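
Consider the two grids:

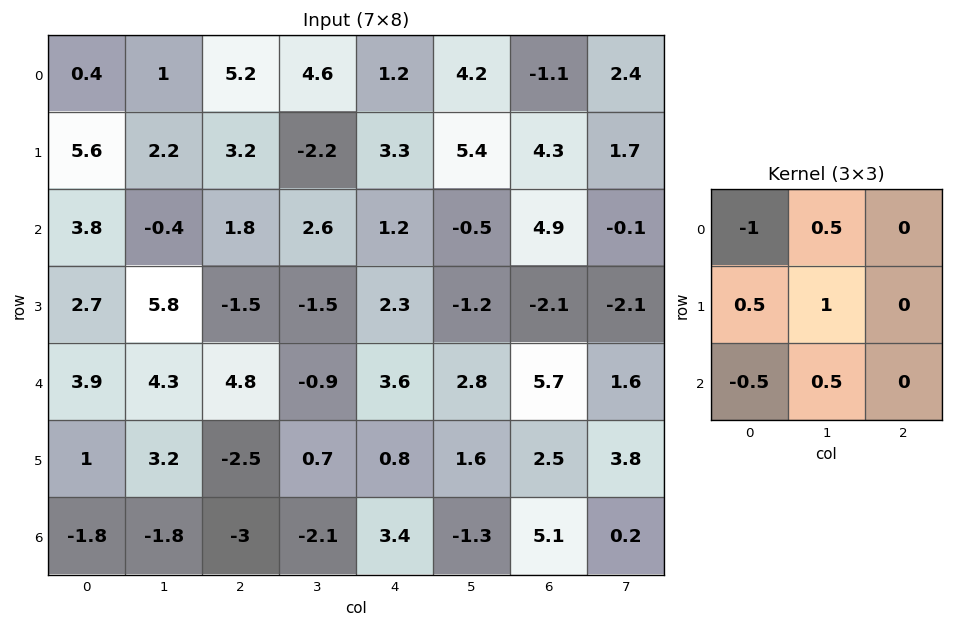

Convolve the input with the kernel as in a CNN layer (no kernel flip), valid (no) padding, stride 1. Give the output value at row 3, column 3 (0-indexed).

5.85

The receptive field on the input at this output position is [-1.5 2.3 -1.2 / -0.9 3.6 2.8 / 0.7 0.8 1.6]. Elementwise product with the kernel and sum: -1.5·-1 + 2.3·0.5 + -0.9·0.5 + 3.6·1 + 0.7·-0.5 + 0.8·0.5.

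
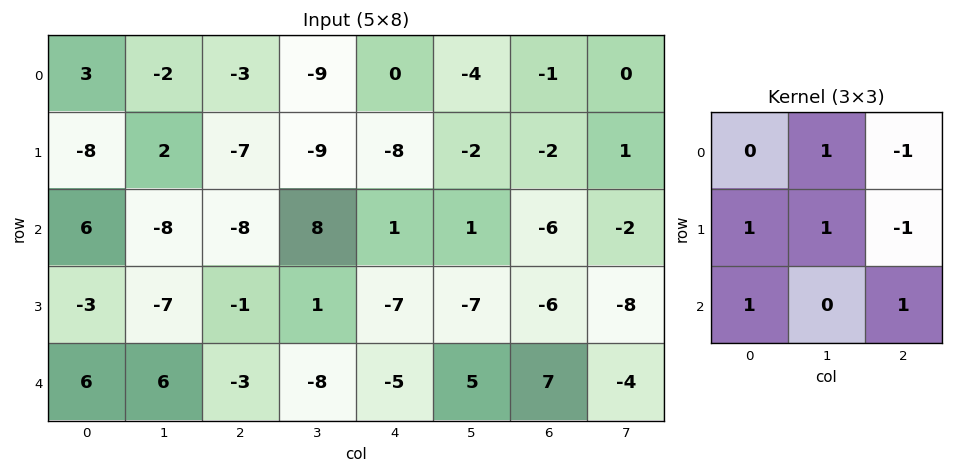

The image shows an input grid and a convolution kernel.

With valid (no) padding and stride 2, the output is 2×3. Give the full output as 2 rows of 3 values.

Output[0,0]: The receptive field on the input at this output position is [3 -2 -3 / -8 2 -7 / 6 -8 -8]. Elementwise product with the kernel and sum: -2·1 + -3·-1 + -8·1 + 2·1 + -7·-1 + 6·1 + -8·1.

0 -24 -16
-6 6 1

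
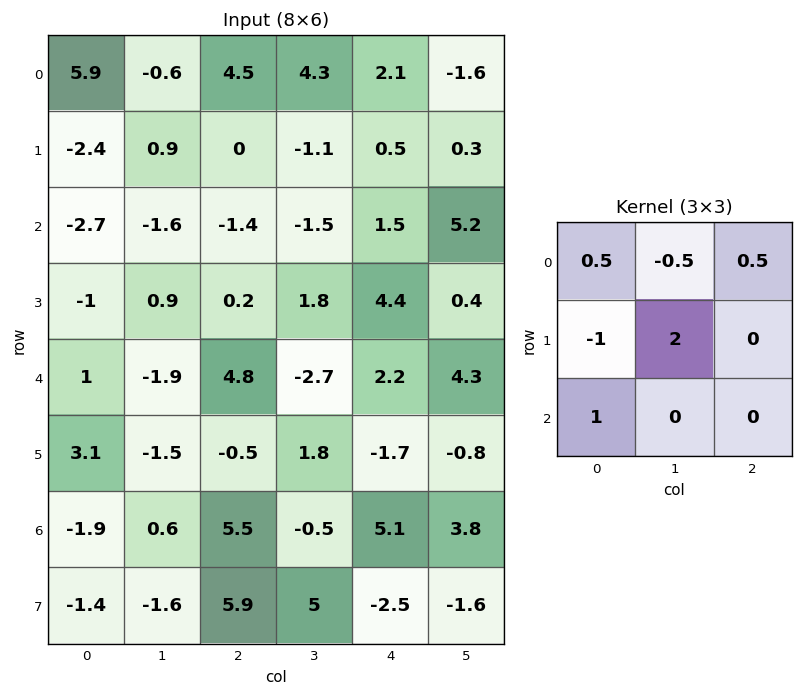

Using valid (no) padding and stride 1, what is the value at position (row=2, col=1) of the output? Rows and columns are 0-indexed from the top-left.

The receptive field on the input at this output position is [-1.6 -1.4 -1.5 / 0.9 0.2 1.8 / -1.9 4.8 -2.7]. Elementwise product with the kernel and sum: -1.6·0.5 + -1.4·-0.5 + -1.5·0.5 + 0.9·-1 + 0.2·2 + -1.9·1.

-3.25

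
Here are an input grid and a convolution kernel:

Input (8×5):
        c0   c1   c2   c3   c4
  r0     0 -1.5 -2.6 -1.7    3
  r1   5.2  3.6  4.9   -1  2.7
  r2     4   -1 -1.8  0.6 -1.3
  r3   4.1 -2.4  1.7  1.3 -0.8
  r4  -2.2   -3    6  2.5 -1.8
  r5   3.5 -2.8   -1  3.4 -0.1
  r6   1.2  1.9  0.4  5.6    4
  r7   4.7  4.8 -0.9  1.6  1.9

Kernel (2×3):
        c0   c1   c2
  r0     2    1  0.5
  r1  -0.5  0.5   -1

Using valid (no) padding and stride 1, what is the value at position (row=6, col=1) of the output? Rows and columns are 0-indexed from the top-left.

The receptive field on the input at this output position is [1.9 0.4 5.6 / 4.8 -0.9 1.6]. Elementwise product with the kernel and sum: 1.9·2 + 0.4·1 + 5.6·0.5 + 4.8·-0.5 + -0.9·0.5 + 1.6·-1.

2.55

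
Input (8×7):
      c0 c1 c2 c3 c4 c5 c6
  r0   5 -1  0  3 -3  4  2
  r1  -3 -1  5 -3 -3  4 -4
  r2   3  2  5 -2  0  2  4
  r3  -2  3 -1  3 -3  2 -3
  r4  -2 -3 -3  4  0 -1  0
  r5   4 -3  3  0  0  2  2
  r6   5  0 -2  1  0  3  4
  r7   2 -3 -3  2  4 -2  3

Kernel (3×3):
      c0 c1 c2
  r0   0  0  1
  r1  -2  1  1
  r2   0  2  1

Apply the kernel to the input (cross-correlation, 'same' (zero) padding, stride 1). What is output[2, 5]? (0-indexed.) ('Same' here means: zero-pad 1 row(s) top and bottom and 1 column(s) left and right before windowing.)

The receptive field on the zero-padded input at this output position is [-3 4 -4 / 0 2 4 / -3 2 -3]. Elementwise product with the kernel and sum: -4·1 + 0·-2 + 2·1 + 4·1 + 2·2 + -3·1.

3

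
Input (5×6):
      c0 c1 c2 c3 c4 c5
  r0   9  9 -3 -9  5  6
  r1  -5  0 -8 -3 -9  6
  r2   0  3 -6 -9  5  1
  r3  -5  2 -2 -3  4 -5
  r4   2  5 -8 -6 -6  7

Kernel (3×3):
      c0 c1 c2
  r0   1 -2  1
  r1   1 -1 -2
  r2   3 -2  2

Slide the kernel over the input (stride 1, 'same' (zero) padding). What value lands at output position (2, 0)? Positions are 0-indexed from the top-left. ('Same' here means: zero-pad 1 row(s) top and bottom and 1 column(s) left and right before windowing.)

18

The receptive field on the zero-padded input at this output position is [0 -5 0 / 0 0 3 / 0 -5 2]. Elementwise product with the kernel and sum: 0·1 + -5·-2 + 0·1 + 0·1 + 0·-1 + 3·-2 + 0·3 + -5·-2 + 2·2.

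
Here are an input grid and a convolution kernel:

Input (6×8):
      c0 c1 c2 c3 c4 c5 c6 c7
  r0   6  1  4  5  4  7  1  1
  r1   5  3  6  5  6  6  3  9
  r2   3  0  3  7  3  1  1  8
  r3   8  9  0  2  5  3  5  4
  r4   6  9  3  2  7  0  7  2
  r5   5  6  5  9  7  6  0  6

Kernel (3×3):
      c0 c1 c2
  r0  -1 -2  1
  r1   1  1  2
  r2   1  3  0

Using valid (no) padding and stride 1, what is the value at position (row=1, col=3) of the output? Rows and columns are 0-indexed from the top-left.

The receptive field on the input at this output position is [5 6 6 / 7 3 1 / 2 5 3]. Elementwise product with the kernel and sum: 5·-1 + 6·-2 + 6·1 + 7·1 + 3·1 + 1·2 + 2·1 + 5·3.

18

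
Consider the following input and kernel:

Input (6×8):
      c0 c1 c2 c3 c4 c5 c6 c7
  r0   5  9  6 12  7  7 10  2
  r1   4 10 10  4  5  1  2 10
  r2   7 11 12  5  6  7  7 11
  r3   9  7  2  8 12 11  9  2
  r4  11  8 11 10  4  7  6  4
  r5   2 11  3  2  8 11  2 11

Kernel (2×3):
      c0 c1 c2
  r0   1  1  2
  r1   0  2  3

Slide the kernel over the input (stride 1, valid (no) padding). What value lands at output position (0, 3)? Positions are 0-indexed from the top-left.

46

The receptive field on the input at this output position is [12 7 7 / 4 5 1]. Elementwise product with the kernel and sum: 12·1 + 7·1 + 7·2 + 5·2 + 1·3.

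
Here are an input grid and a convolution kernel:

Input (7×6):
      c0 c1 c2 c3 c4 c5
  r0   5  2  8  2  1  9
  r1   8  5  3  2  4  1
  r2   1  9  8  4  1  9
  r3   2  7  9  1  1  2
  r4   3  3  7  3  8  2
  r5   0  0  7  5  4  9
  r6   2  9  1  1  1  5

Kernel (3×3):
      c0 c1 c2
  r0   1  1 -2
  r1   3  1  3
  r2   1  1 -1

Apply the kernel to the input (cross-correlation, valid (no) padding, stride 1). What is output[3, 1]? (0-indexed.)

The receptive field on the input at this output position is [7 9 1 / 3 7 3 / 0 7 5]. Elementwise product with the kernel and sum: 7·1 + 9·1 + 1·-2 + 3·3 + 7·1 + 3·3 + 0·1 + 7·1 + 5·-1.

41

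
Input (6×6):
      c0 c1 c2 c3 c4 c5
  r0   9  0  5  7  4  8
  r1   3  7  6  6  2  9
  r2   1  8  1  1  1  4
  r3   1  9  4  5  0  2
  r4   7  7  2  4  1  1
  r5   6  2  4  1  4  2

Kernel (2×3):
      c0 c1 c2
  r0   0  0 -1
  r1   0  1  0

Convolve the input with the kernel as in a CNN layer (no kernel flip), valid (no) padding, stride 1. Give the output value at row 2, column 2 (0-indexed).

The receptive field on the input at this output position is [1 1 1 / 4 5 0]. Elementwise product with the kernel and sum: 1·-1 + 5·1.

4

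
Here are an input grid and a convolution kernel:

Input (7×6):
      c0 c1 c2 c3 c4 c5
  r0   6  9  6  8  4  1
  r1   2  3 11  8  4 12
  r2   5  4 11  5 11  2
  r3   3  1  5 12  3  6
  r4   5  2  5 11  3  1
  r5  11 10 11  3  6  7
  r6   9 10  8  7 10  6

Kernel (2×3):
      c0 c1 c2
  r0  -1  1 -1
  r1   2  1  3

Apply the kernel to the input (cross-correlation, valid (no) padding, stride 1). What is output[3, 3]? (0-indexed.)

The receptive field on the input at this output position is [12 3 6 / 11 3 1]. Elementwise product with the kernel and sum: 12·-1 + 3·1 + 6·-1 + 11·2 + 3·1 + 1·3.

13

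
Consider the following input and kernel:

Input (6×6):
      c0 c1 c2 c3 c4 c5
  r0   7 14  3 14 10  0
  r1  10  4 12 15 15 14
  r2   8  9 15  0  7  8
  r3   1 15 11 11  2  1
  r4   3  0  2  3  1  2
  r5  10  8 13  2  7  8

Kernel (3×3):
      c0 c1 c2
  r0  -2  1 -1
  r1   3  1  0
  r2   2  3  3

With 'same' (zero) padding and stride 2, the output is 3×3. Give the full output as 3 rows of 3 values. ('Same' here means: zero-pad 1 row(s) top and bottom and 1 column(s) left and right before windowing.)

Output[0,0]: The receptive field on the zero-padded input at this output position is [0 0 0 / 0 7 14 / 0 10 4]. Elementwise product with the kernel and sum: 0·-2 + 0·1 + 0·-1 + 0·3 + 7·1 + 0·2 + 10·3 + 4·3.
Output[0,1]: The receptive field on the zero-padded input at this output position is [0 0 0 / 14 3 14 / 4 12 15]. Elementwise product with the kernel and sum: 0·-2 + 0·1 + 0·-1 + 14·3 + 3·1 + 4·2 + 12·3 + 15·3.

49 134 169
62 127 9
43 33 38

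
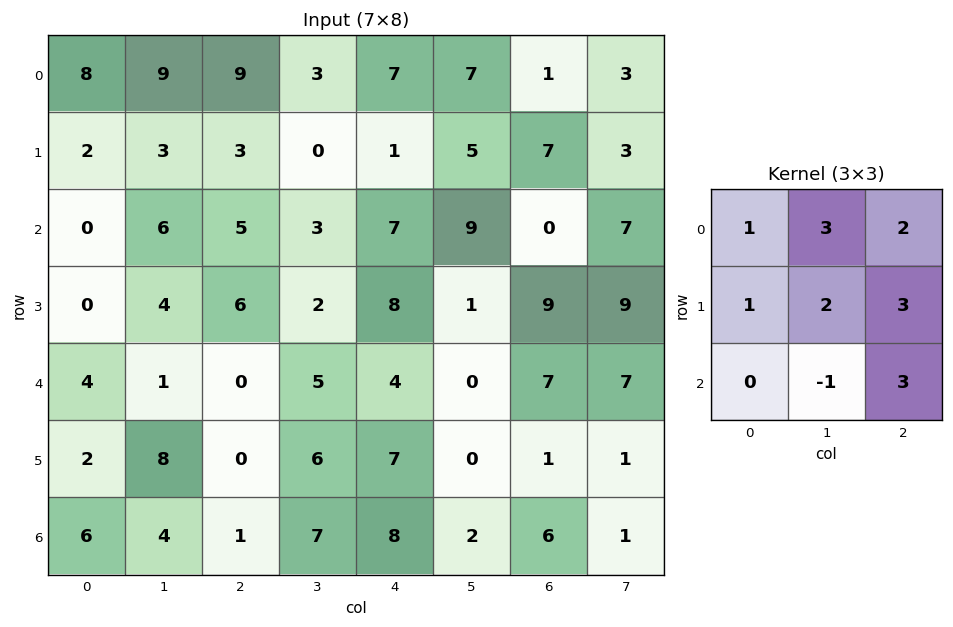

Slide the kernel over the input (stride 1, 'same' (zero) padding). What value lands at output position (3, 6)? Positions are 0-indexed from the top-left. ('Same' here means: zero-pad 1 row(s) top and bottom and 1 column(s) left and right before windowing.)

The receptive field on the zero-padded input at this output position is [9 0 7 / 1 9 9 / 0 7 7]. Elementwise product with the kernel and sum: 9·1 + 0·3 + 7·2 + 1·1 + 9·2 + 9·3 + 7·-1 + 7·3.

83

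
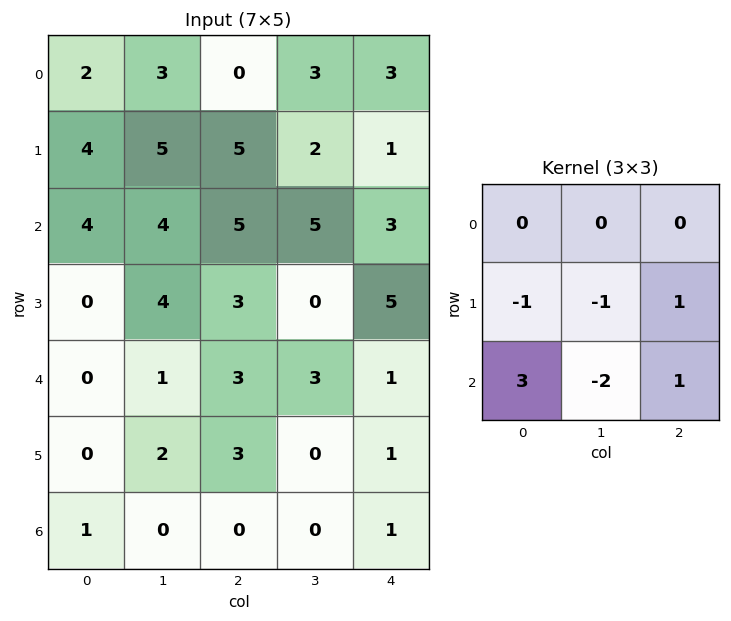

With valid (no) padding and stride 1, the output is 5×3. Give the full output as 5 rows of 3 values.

5 -1 2
-8 2 7
0 -7 6
1 -1 5
4 -5 -1

Output[0,0]: The receptive field on the input at this output position is [2 3 0 / 4 5 5 / 4 4 5]. Elementwise product with the kernel and sum: 4·-1 + 5·-1 + 5·1 + 4·3 + 4·-2 + 5·1.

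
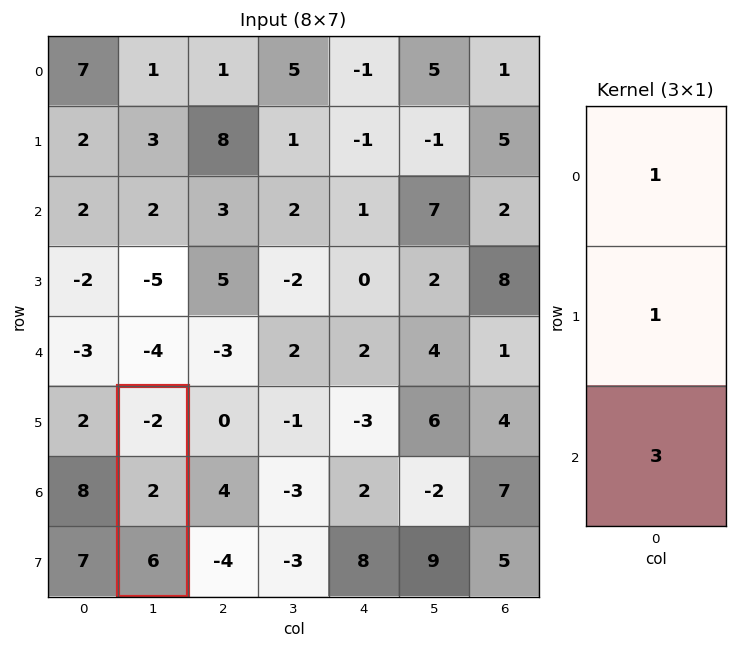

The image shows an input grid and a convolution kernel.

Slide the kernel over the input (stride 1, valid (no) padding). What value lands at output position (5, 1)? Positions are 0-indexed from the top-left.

18

The receptive field on the input at this output position is [-2 / 2 / 6]. Elementwise product with the kernel and sum: -2·1 + 2·1 + 6·3.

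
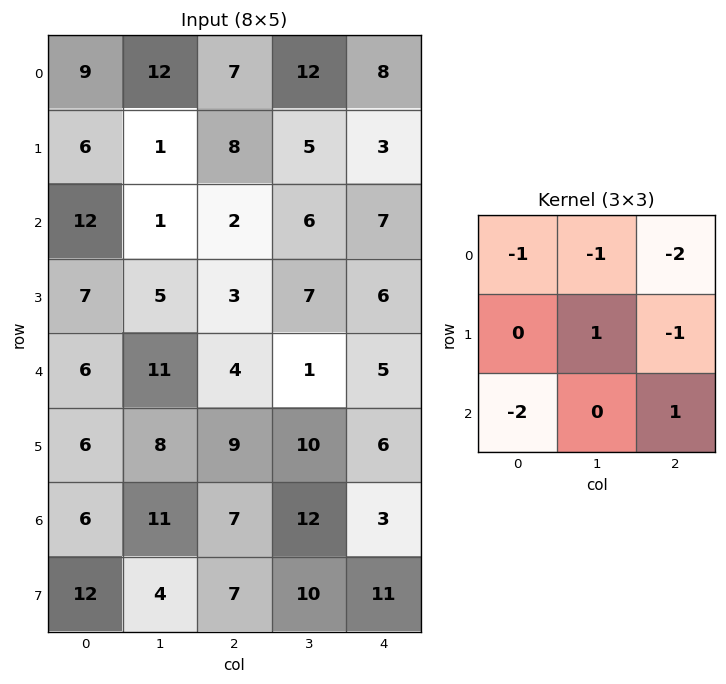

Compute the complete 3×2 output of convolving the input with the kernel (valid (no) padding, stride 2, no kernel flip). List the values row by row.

Output[0,0]: The receptive field on the input at this output position is [9 12 7 / 6 1 8 / 12 1 2]. Elementwise product with the kernel and sum: 9·-1 + 12·-1 + 7·-2 + 1·1 + 8·-1 + 12·-2 + 2·1.
Output[0,1]: The receptive field on the input at this output position is [7 12 8 / 8 5 3 / 2 6 7]. Elementwise product with the kernel and sum: 7·-1 + 12·-1 + 8·-2 + 5·1 + 3·-1 + 2·-2 + 7·1.

-64 -30
-23 -24
-31 -22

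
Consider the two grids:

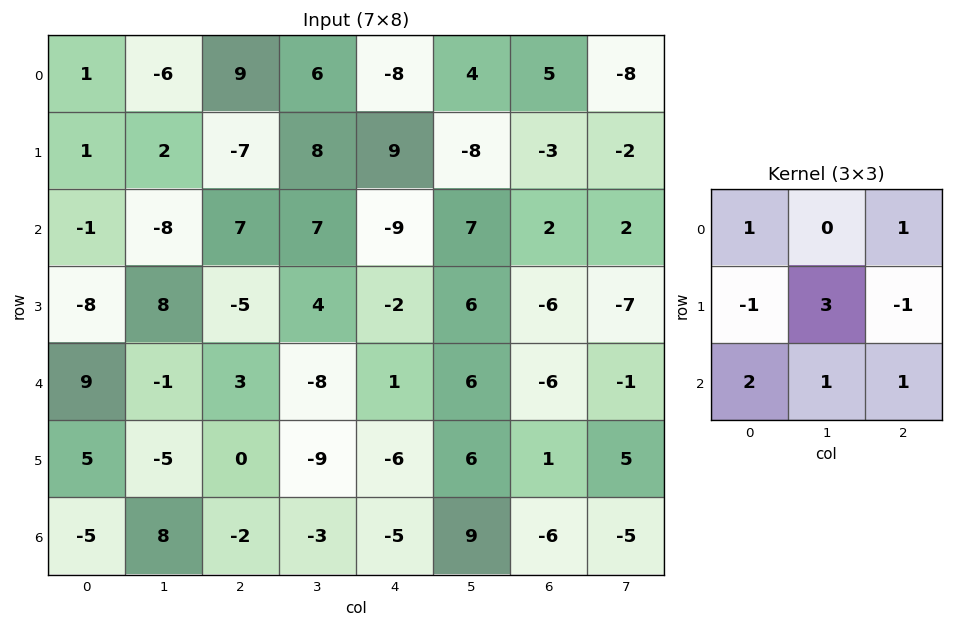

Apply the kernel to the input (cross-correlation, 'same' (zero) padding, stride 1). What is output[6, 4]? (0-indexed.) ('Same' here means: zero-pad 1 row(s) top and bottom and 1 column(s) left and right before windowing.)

The receptive field on the zero-padded input at this output position is [-9 -6 6 / -3 -5 9 / 0 0 0]. Elementwise product with the kernel and sum: -9·1 + 6·1 + -3·-1 + -5·3 + 9·-1 + 0·2 + 0·1 + 0·1.

-24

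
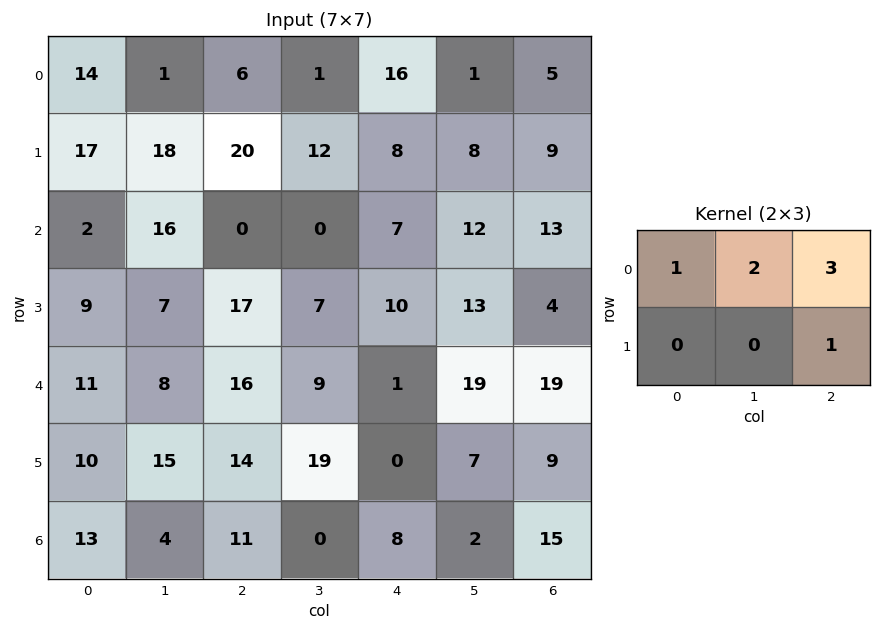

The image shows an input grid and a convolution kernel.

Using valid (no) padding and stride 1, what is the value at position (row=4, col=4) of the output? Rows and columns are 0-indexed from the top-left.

The receptive field on the input at this output position is [1 19 19 / 0 7 9]. Elementwise product with the kernel and sum: 1·1 + 19·2 + 19·3 + 9·1.

105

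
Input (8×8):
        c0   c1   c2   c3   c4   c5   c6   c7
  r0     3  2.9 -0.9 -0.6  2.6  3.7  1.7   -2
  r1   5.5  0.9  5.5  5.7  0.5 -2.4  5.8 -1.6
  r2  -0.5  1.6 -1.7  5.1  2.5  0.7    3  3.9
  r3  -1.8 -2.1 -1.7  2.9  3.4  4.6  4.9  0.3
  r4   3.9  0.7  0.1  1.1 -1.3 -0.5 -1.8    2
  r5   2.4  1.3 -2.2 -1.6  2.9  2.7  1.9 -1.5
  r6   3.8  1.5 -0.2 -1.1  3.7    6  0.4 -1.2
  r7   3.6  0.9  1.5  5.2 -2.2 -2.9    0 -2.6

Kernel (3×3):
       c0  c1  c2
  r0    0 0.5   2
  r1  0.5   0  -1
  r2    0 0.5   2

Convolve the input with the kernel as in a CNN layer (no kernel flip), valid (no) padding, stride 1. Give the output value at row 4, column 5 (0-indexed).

The receptive field on the input at this output position is [-0.5 -1.8 2 / 2.7 1.9 -1.5 / 6 0.4 -1.2]. Elementwise product with the kernel and sum: -1.8·0.5 + 2·2 + 2.7·0.5 + -1.5·-1 + 0.4·0.5 + -1.2·2.

3.75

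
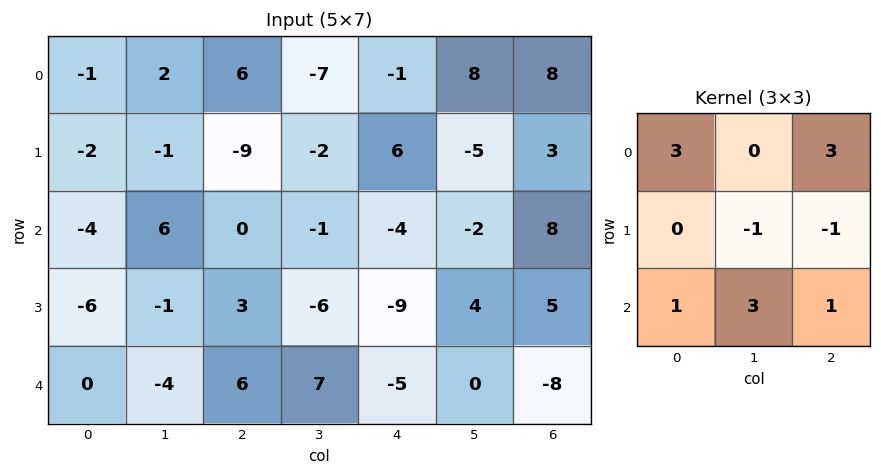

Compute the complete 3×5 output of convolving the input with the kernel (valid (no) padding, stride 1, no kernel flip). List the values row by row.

Output[0,0]: The receptive field on the input at this output position is [-1 2 6 / -2 -1 -9 / -4 6 0]. Elementwise product with the kernel and sum: -1·3 + 6·3 + -1·-1 + -9·-1 + -4·1 + 6·3 + 0·1.
Output[0,1]: The receptive field on the input at this output position is [2 6 -7 / -1 -9 -2 / 6 0 -1]. Elementwise product with the kernel and sum: 2·3 + -7·3 + -9·-1 + -2·-1 + 6·1 + 0·3 + -1·1.

39 1 4 -13 21
-45 -6 -28 -44 29
-20 39 25 -12 -10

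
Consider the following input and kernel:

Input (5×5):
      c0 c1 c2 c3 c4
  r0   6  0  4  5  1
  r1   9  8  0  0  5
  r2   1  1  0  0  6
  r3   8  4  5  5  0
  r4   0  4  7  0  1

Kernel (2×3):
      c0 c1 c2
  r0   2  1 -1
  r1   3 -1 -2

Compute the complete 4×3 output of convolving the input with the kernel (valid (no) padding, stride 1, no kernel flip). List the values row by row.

27 23 2
28 19 -17
13 -1 4
-3 13 34

Output[0,0]: The receptive field on the input at this output position is [6 0 4 / 9 8 0]. Elementwise product with the kernel and sum: 6·2 + 0·1 + 4·-1 + 9·3 + 8·-1 + 0·-2.
Output[0,1]: The receptive field on the input at this output position is [0 4 5 / 8 0 0]. Elementwise product with the kernel and sum: 0·2 + 4·1 + 5·-1 + 8·3 + 0·-1 + 0·-2.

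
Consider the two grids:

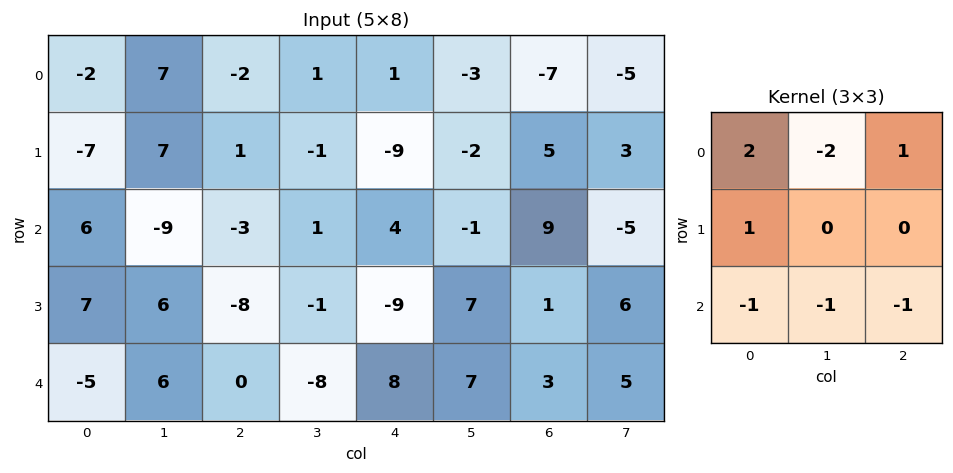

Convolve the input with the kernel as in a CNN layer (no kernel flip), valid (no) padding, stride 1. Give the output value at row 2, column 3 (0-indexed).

The receptive field on the input at this output position is [1 4 -1 / -1 -9 7 / -8 8 7]. Elementwise product with the kernel and sum: 1·2 + 4·-2 + -1·1 + -1·1 + -8·-1 + 8·-1 + 7·-1.

-15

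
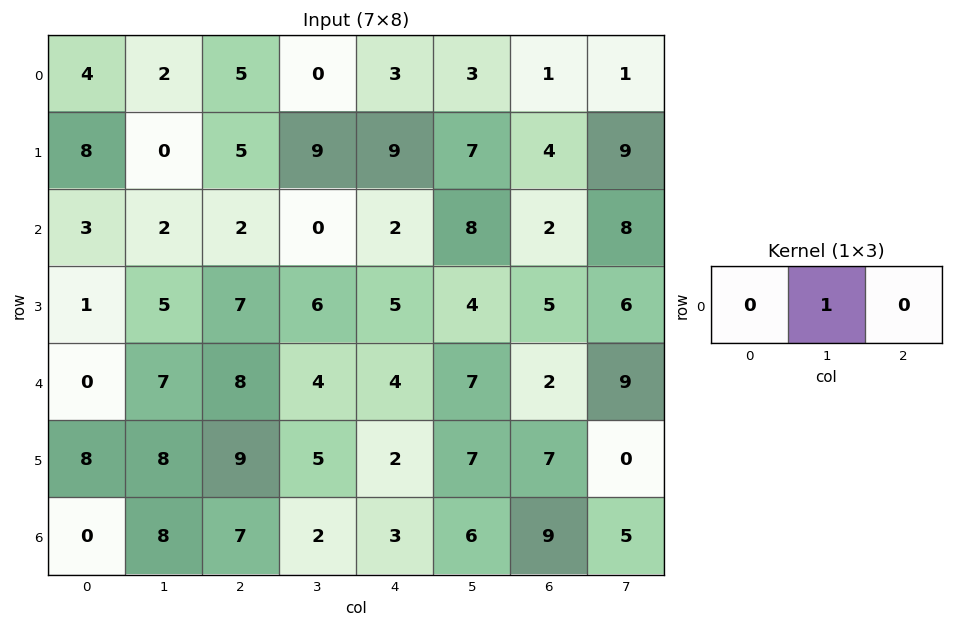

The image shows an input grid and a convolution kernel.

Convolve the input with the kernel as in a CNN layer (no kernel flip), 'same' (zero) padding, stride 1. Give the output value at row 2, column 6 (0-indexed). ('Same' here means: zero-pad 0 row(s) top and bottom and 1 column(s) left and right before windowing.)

2

The receptive field on the zero-padded input at this output position is [8 2 8]. Elementwise product with the kernel and sum: 2·1.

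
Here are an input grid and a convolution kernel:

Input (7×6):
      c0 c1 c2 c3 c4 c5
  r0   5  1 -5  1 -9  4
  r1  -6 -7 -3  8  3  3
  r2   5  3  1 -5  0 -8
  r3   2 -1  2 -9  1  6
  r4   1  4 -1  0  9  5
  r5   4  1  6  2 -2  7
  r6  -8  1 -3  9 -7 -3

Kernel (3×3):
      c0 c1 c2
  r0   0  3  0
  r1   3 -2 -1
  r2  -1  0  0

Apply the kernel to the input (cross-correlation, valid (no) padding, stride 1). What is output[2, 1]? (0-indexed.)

1

The receptive field on the input at this output position is [3 1 -5 / -1 2 -9 / 4 -1 0]. Elementwise product with the kernel and sum: 1·3 + -1·3 + 2·-2 + -9·-1 + 4·-1.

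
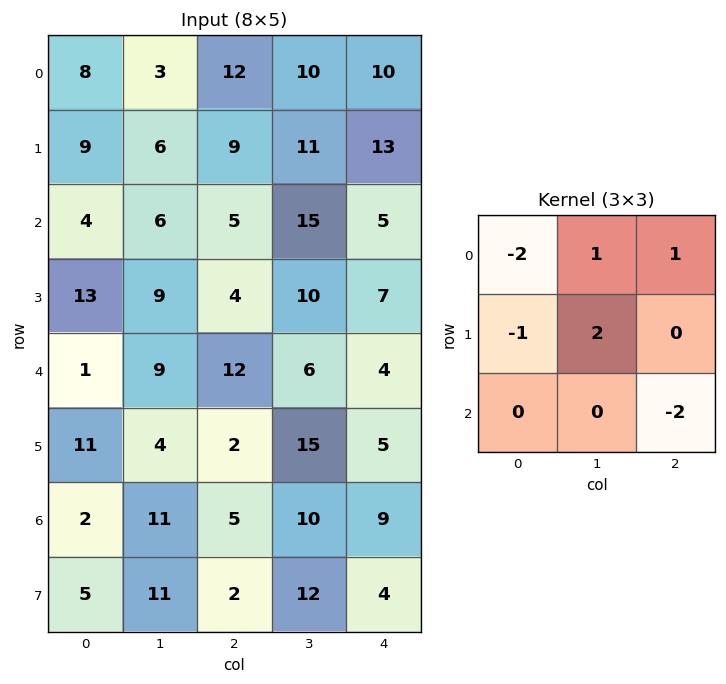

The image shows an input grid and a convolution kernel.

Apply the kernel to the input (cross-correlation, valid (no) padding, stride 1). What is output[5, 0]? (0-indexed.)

The receptive field on the input at this output position is [11 4 2 / 2 11 5 / 5 11 2]. Elementwise product with the kernel and sum: 11·-2 + 4·1 + 2·1 + 2·-1 + 11·2 + 2·-2.

0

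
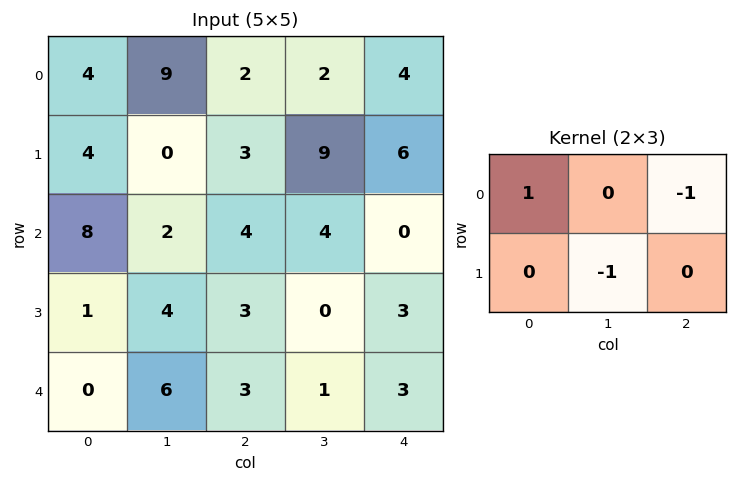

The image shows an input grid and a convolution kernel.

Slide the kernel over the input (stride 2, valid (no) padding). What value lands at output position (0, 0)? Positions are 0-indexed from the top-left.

2

The receptive field on the input at this output position is [4 9 2 / 4 0 3]. Elementwise product with the kernel and sum: 4·1 + 2·-1 + 0·-1.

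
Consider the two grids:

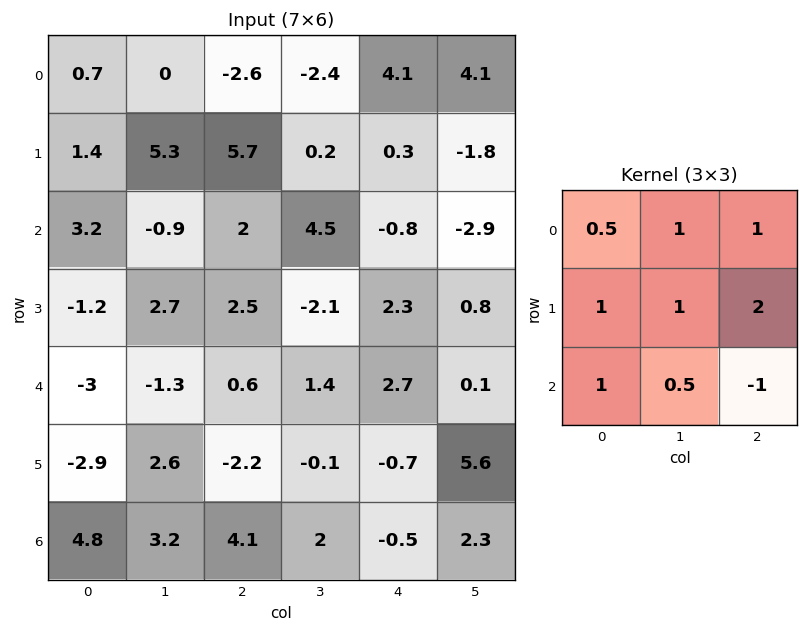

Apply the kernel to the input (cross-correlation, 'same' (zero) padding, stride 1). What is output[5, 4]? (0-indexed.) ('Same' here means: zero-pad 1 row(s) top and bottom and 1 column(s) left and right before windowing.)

13.35

The receptive field on the zero-padded input at this output position is [1.4 2.7 0.1 / -0.1 -0.7 5.6 / 2 -0.5 2.3]. Elementwise product with the kernel and sum: 1.4·0.5 + 2.7·1 + 0.1·1 + -0.1·1 + -0.7·1 + 5.6·2 + 2·1 + -0.5·0.5 + 2.3·-1.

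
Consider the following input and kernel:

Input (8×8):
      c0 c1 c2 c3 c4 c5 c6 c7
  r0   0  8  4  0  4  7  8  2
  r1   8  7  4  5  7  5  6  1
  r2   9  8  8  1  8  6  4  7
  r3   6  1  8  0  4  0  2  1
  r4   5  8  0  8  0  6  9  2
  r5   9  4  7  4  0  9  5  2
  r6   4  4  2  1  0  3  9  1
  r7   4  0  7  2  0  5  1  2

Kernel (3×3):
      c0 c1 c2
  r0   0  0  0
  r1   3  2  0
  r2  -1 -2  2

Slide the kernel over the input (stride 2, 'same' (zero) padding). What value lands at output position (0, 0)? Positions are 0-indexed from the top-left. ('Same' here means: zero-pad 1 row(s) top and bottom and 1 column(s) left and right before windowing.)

-2

The receptive field on the zero-padded input at this output position is [0 0 0 / 0 0 8 / 0 8 7]. Elementwise product with the kernel and sum: 0·3 + 0·2 + 0·-1 + 8·-2 + 7·2.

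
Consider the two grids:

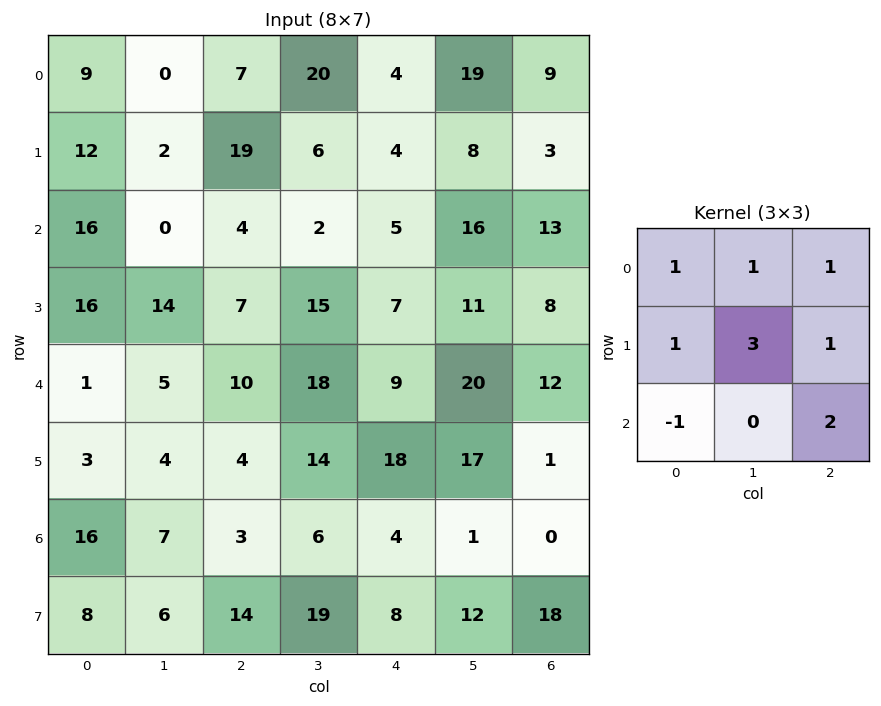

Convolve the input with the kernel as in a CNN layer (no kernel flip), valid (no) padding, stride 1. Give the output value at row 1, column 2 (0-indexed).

51

The receptive field on the input at this output position is [19 6 4 / 4 2 5 / 7 15 7]. Elementwise product with the kernel and sum: 19·1 + 6·1 + 4·1 + 4·1 + 2·3 + 5·1 + 7·-1 + 7·2.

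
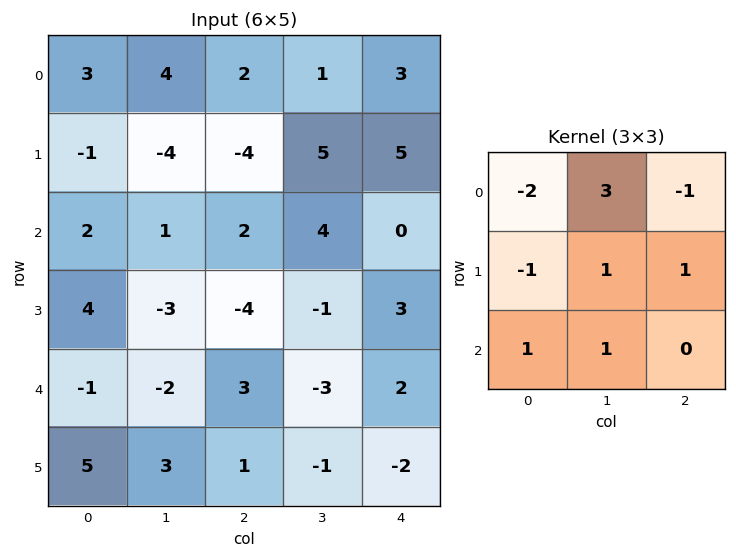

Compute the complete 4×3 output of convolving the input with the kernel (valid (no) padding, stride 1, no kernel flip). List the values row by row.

Output[0,0]: The receptive field on the input at this output position is [3 4 2 / -1 -4 -4 / 2 1 2]. Elementwise product with the kernel and sum: 3·-2 + 4·3 + 2·-1 + -1·-1 + -4·1 + -4·1 + 2·1 + 1·1.

0 5 16
-4 -11 15
-17 -1 14
-3 1 -2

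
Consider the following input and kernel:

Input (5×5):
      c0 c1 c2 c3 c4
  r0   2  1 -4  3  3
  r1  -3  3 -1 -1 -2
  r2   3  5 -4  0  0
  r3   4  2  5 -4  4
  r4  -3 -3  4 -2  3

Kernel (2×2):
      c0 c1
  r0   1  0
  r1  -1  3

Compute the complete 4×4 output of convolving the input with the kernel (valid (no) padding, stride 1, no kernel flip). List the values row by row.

14 -5 -6 -2
9 -14 3 -1
5 18 -21 16
-2 17 -5 7

Output[0,0]: The receptive field on the input at this output position is [2 1 / -3 3]. Elementwise product with the kernel and sum: 2·1 + -3·-1 + 3·3.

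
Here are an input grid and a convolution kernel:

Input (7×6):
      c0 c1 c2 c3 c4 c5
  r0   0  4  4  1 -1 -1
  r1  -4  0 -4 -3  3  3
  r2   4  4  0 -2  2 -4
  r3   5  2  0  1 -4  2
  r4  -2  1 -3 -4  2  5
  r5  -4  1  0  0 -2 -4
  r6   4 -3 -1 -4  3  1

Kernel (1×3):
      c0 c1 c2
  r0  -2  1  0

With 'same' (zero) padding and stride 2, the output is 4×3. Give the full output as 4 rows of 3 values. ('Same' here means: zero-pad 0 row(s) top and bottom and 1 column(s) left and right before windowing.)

0 -4 -3
4 -8 6
-2 -5 10
4 5 11

Output[0,0]: The receptive field on the zero-padded input at this output position is [0 0 4]. Elementwise product with the kernel and sum: 0·-2 + 0·1.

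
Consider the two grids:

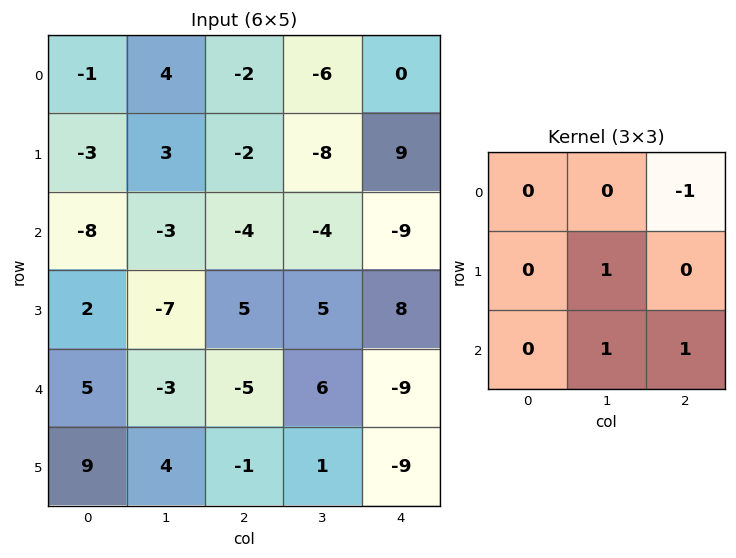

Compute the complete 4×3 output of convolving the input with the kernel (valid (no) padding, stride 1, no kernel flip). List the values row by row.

Output[0,0]: The receptive field on the input at this output position is [-1 4 -2 / -3 3 -2 / -8 -3 -4]. Elementwise product with the kernel and sum: -2·-1 + 3·1 + -3·1 + -4·1.
Output[0,1]: The receptive field on the input at this output position is [4 -2 -6 / 3 -2 -8 / -3 -4 -4]. Elementwise product with the kernel and sum: -6·-1 + -2·1 + -4·1 + -4·1.

-2 -4 -21
-3 14 0
-11 10 11
-5 -10 -10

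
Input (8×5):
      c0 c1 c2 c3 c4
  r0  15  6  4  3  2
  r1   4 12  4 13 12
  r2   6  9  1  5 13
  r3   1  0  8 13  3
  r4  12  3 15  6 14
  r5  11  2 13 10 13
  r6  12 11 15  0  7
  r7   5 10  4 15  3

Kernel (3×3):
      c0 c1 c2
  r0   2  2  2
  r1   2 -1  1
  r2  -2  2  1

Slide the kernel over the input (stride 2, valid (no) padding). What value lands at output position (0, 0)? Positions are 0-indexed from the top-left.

The receptive field on the input at this output position is [15 6 4 / 4 12 4 / 6 9 1]. Elementwise product with the kernel and sum: 15·2 + 6·2 + 4·2 + 4·2 + 12·-1 + 4·1 + 6·-2 + 9·2 + 1·1.

57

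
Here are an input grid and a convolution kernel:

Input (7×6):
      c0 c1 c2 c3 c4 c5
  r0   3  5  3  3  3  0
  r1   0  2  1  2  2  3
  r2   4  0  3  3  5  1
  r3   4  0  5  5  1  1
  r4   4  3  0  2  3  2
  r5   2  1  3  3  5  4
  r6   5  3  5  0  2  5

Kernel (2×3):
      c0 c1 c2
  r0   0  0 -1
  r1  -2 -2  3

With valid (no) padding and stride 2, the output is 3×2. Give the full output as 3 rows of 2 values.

-4 -3
4 -22
3 0

Output[0,0]: The receptive field on the input at this output position is [3 5 3 / 0 2 1]. Elementwise product with the kernel and sum: 3·-1 + 0·-2 + 2·-2 + 1·3.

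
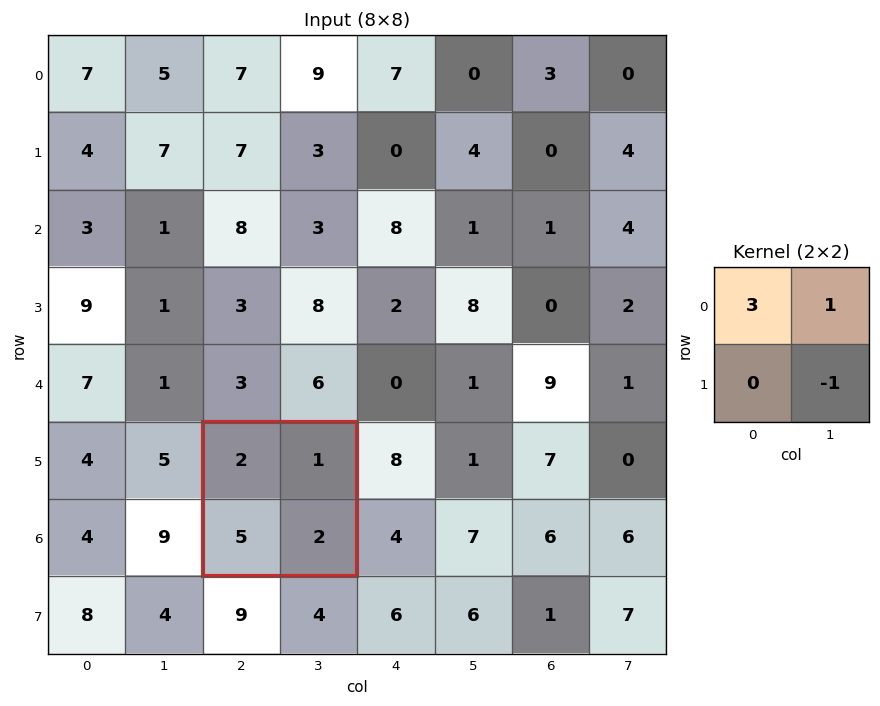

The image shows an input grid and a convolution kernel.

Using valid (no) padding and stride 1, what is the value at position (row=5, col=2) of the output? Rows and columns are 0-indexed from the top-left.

The receptive field on the input at this output position is [2 1 / 5 2]. Elementwise product with the kernel and sum: 2·3 + 1·1 + 2·-1.

5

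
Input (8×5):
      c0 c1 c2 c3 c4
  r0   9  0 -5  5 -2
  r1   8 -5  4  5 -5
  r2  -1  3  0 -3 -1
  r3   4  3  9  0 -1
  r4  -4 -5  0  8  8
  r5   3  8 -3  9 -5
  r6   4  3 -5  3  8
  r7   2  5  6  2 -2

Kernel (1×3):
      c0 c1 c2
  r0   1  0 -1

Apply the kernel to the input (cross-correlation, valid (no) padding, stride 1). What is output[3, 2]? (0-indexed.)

The receptive field on the input at this output position is [9 0 -1]. Elementwise product with the kernel and sum: 9·1 + -1·-1.

10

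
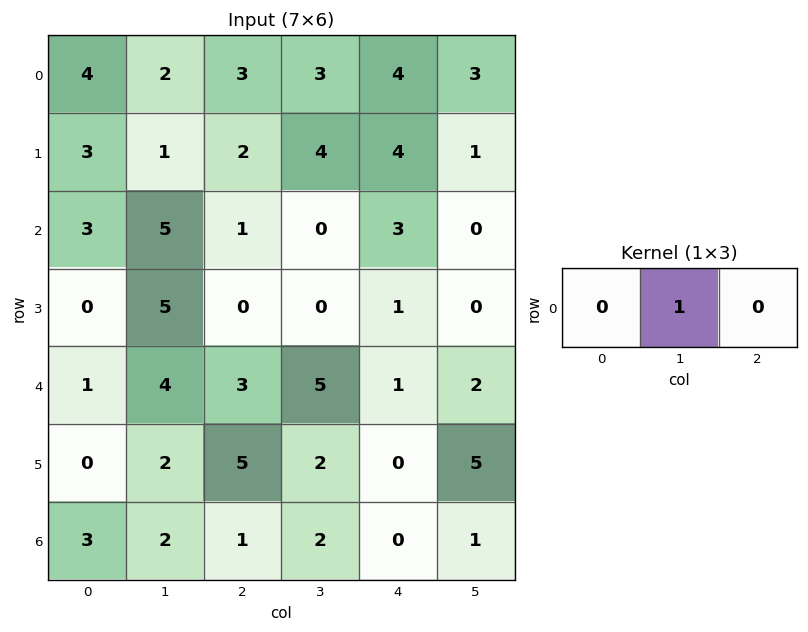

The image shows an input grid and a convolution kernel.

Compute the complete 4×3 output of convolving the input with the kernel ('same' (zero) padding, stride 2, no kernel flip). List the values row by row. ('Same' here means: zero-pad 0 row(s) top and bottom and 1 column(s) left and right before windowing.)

4 3 4
3 1 3
1 3 1
3 1 0

Output[0,0]: The receptive field on the zero-padded input at this output position is [0 4 2]. Elementwise product with the kernel and sum: 4·1.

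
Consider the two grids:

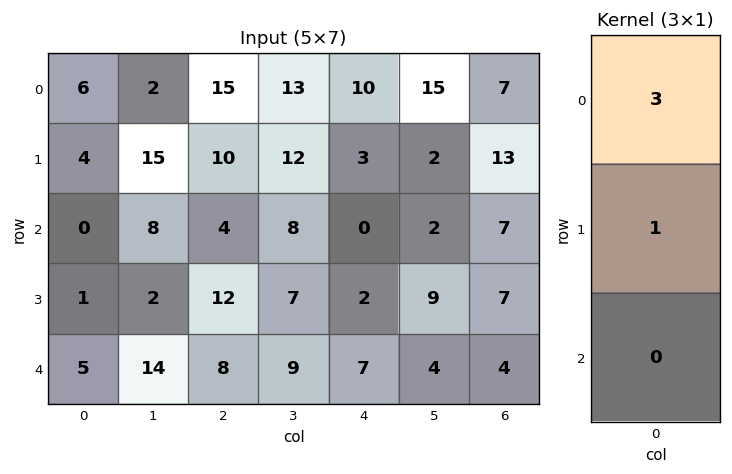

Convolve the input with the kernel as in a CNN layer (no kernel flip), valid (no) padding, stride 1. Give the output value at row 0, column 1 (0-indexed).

The receptive field on the input at this output position is [2 / 15 / 8]. Elementwise product with the kernel and sum: 2·3 + 15·1.

21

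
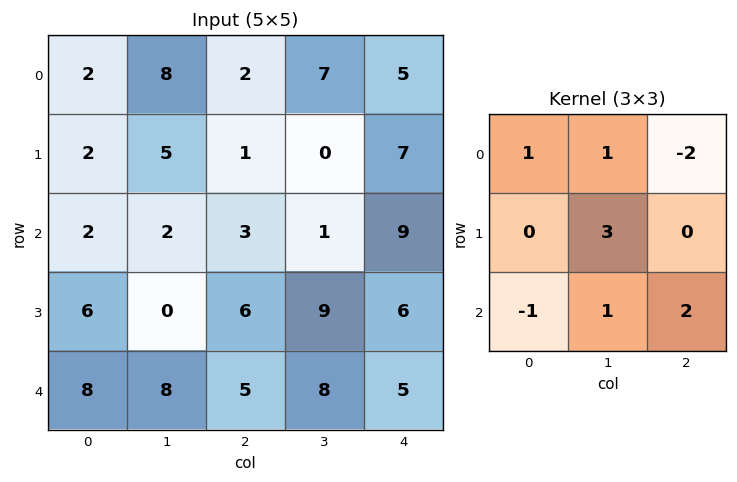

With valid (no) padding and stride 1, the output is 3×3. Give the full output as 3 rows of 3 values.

27 2 15
17 39 5
8 34 26

Output[0,0]: The receptive field on the input at this output position is [2 8 2 / 2 5 1 / 2 2 3]. Elementwise product with the kernel and sum: 2·1 + 8·1 + 2·-2 + 5·3 + 2·-1 + 2·1 + 3·2.
Output[0,1]: The receptive field on the input at this output position is [8 2 7 / 5 1 0 / 2 3 1]. Elementwise product with the kernel and sum: 8·1 + 2·1 + 7·-2 + 1·3 + 2·-1 + 3·1 + 1·2.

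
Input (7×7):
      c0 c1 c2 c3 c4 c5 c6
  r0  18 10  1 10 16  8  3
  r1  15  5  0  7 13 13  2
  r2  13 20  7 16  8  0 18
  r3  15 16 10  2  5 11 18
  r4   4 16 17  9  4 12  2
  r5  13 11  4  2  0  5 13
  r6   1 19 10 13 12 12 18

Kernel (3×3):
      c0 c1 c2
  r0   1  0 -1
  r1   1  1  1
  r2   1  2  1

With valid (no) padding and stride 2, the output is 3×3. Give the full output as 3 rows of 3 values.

97 52 67
100 55 54
64 67 74

Output[0,0]: The receptive field on the input at this output position is [18 10 1 / 15 5 0 / 13 20 7]. Elementwise product with the kernel and sum: 18·1 + 1·-1 + 15·1 + 5·1 + 0·1 + 13·1 + 20·2 + 7·1.
Output[0,1]: The receptive field on the input at this output position is [1 10 16 / 0 7 13 / 7 16 8]. Elementwise product with the kernel and sum: 1·1 + 16·-1 + 0·1 + 7·1 + 13·1 + 7·1 + 16·2 + 8·1.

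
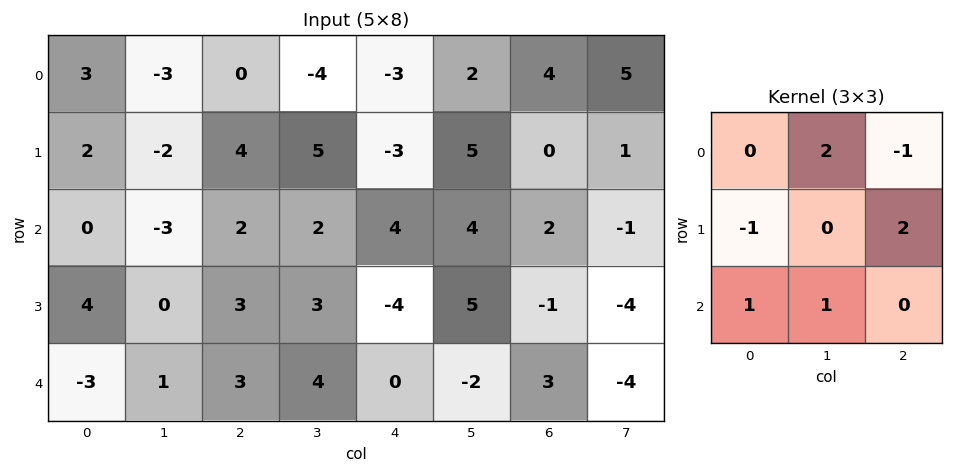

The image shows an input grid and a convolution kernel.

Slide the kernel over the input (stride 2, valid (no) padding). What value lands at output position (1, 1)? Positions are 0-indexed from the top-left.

The receptive field on the input at this output position is [2 2 4 / 3 3 -4 / 3 4 0]. Elementwise product with the kernel and sum: 2·2 + 4·-1 + 3·-1 + -4·2 + 3·1 + 4·1.

-4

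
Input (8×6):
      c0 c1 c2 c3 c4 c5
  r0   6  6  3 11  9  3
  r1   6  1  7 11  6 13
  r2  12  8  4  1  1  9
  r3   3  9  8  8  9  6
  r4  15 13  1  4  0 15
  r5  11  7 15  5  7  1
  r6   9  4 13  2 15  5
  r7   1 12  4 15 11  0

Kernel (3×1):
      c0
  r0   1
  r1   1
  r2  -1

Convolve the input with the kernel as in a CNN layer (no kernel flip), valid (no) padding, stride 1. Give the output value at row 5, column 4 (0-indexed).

The receptive field on the input at this output position is [7 / 15 / 11]. Elementwise product with the kernel and sum: 7·1 + 15·1 + 11·-1.

11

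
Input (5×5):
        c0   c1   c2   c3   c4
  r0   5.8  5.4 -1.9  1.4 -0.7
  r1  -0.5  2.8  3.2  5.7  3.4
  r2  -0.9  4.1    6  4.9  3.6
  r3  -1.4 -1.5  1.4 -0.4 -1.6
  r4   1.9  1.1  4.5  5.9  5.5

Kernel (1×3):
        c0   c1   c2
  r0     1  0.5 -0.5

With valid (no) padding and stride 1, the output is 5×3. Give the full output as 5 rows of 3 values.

Output[0,0]: The receptive field on the input at this output position is [5.8 5.4 -1.9]. Elementwise product with the kernel and sum: 5.8·1 + 5.4·0.5 + -1.9·-0.5.
Output[0,1]: The receptive field on the input at this output position is [5.4 -1.9 1.4]. Elementwise product with the kernel and sum: 5.4·1 + -1.9·0.5 + 1.4·-0.5.

9.45 3.75 -0.85
-0.7 1.55 4.35
-1.85 4.65 6.65
-2.85 -0.6 2
0.2 0.4 4.7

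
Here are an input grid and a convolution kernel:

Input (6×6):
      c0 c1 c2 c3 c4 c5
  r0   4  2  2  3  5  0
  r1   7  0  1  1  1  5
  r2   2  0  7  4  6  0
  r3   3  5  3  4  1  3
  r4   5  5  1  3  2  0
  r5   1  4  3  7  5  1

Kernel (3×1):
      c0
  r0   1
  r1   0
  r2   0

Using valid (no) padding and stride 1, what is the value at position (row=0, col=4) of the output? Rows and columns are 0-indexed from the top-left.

The receptive field on the input at this output position is [5 / 1 / 6]. Elementwise product with the kernel and sum: 5·1.

5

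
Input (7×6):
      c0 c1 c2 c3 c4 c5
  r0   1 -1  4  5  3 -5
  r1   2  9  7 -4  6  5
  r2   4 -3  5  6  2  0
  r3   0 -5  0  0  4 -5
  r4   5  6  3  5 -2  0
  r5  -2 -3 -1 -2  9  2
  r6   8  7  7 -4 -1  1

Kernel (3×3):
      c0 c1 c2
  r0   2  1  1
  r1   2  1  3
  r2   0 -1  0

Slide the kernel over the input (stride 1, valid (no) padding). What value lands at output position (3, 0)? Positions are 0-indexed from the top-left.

The receptive field on the input at this output position is [0 -5 0 / 5 6 3 / -2 -3 -1]. Elementwise product with the kernel and sum: 0·2 + -5·1 + 0·1 + 5·2 + 6·1 + 3·3 + -3·-1.

23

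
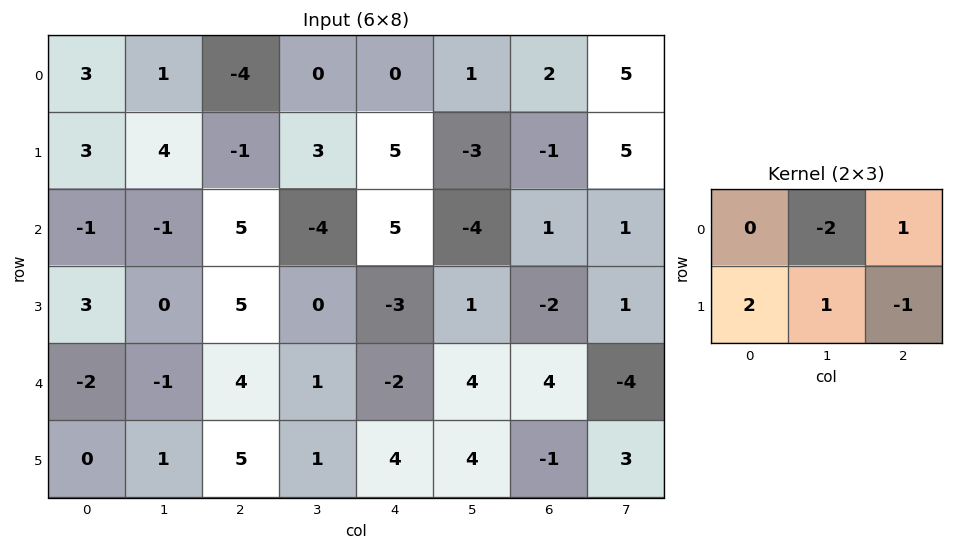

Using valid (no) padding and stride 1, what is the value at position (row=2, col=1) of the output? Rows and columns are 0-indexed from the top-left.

-9

The receptive field on the input at this output position is [-1 5 -4 / 0 5 0]. Elementwise product with the kernel and sum: 5·-2 + -4·1 + 0·2 + 5·1 + 0·-1.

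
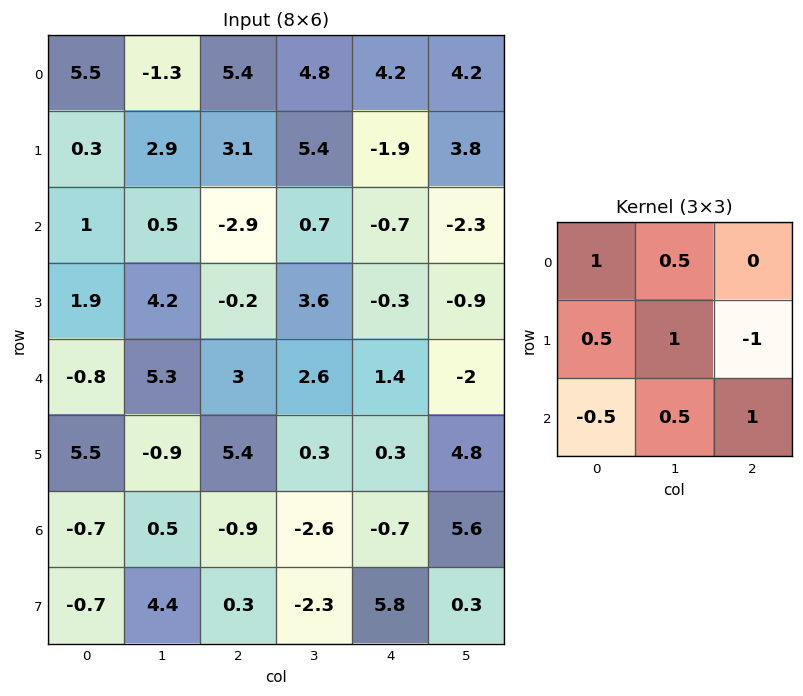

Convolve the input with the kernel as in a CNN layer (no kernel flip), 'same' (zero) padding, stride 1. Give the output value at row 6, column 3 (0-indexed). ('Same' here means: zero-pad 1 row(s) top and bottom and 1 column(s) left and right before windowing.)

The receptive field on the zero-padded input at this output position is [5.4 0.3 0.3 / -0.9 -2.6 -0.7 / 0.3 -2.3 5.8]. Elementwise product with the kernel and sum: 5.4·1 + 0.3·0.5 + -0.9·0.5 + -2.6·1 + -0.7·-1 + 0.3·-0.5 + -2.3·0.5 + 5.8·1.

7.7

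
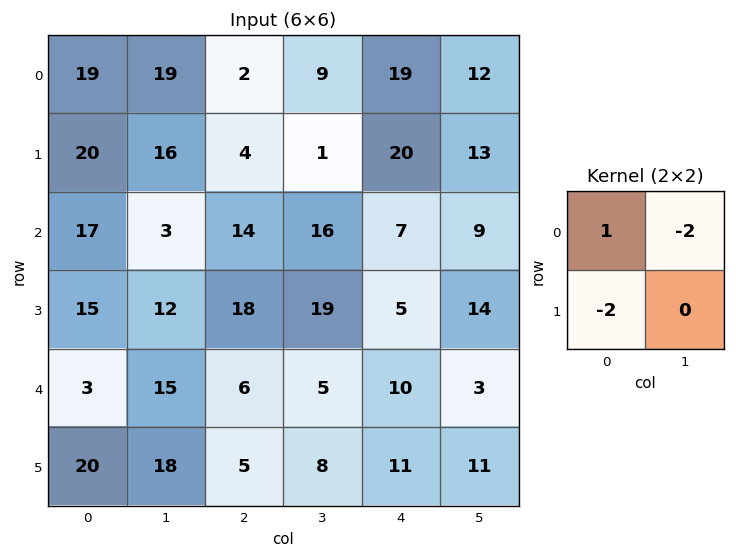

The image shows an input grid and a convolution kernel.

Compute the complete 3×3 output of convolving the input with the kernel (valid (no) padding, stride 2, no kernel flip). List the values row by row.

-59 -24 -45
-19 -54 -21
-67 -14 -18

Output[0,0]: The receptive field on the input at this output position is [19 19 / 20 16]. Elementwise product with the kernel and sum: 19·1 + 19·-2 + 20·-2.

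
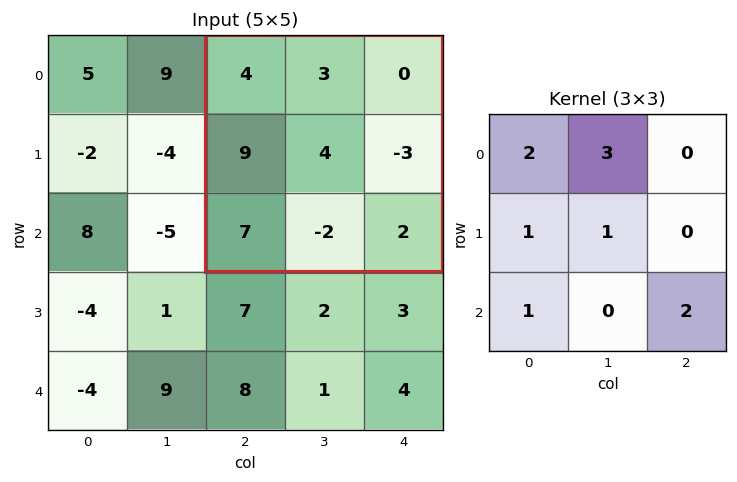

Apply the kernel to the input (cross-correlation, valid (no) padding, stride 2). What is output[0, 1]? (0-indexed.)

The receptive field on the input at this output position is [4 3 0 / 9 4 -3 / 7 -2 2]. Elementwise product with the kernel and sum: 4·2 + 3·3 + 9·1 + 4·1 + 7·1 + 2·2.

41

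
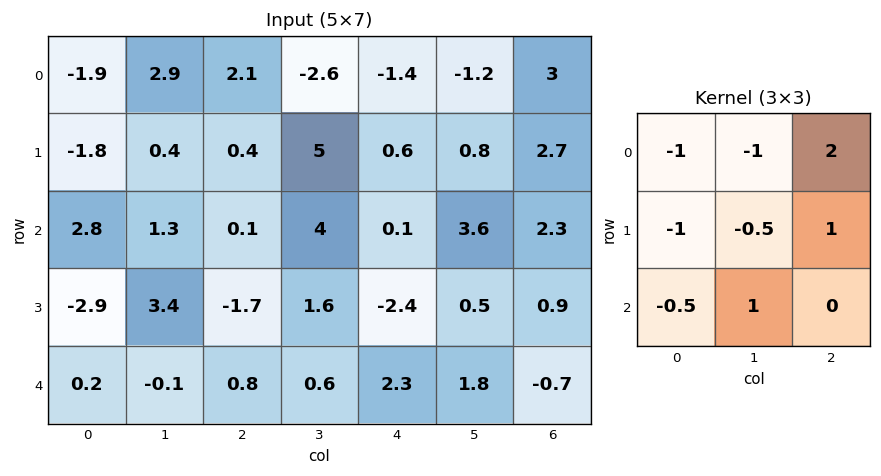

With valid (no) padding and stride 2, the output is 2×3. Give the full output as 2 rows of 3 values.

Output[0,0]: The receptive field on the input at this output position is [-1.9 2.9 2.1 / -1.8 0.4 0.4 / 2.8 1.3 0.1]. Elementwise product with the kernel and sum: -1.9·-1 + 2.9·-1 + 2.1·2 + -1.8·-1 + 0.4·-0.5 + 0.4·1 + 2.8·-0.5 + 1.3·1.

5.1 -0.65 13.85
-4.6 -5.2 4.6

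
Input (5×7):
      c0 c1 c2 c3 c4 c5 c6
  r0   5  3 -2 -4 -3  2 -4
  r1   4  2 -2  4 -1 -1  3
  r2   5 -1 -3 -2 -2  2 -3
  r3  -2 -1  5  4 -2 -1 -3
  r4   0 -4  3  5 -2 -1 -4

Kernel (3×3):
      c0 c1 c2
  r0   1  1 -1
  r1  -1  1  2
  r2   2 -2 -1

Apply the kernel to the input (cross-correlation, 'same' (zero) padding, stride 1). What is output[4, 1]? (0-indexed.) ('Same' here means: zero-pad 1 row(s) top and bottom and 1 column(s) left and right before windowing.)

The receptive field on the zero-padded input at this output position is [-2 -1 5 / 0 -4 3 / 0 0 0]. Elementwise product with the kernel and sum: -2·1 + -1·1 + 5·-1 + 0·-1 + -4·1 + 3·2 + 0·2 + 0·-2 + 0·-1.

-6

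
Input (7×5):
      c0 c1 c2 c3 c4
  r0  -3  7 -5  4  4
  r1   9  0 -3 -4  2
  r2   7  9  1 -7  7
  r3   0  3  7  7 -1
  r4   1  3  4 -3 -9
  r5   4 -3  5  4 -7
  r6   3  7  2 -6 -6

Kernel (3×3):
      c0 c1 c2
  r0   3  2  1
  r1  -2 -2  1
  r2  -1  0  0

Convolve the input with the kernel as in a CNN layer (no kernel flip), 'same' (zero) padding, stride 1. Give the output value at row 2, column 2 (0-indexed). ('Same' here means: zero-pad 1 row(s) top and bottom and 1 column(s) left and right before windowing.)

-40

The receptive field on the zero-padded input at this output position is [0 -3 -4 / 9 1 -7 / 3 7 7]. Elementwise product with the kernel and sum: 0·3 + -3·2 + -4·1 + 9·-2 + 1·-2 + -7·1 + 3·-1.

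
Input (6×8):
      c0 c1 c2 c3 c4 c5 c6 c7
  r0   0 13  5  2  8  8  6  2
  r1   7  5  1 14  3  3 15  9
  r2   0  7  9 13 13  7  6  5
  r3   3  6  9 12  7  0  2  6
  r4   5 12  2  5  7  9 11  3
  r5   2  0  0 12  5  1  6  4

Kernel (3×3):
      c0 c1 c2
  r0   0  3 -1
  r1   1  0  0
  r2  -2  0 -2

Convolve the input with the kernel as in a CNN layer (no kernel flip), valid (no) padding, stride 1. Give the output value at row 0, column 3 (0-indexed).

The receptive field on the input at this output position is [2 8 8 / 14 3 3 / 13 13 7]. Elementwise product with the kernel and sum: 8·3 + 8·-1 + 14·1 + 13·-2 + 7·-2.

-10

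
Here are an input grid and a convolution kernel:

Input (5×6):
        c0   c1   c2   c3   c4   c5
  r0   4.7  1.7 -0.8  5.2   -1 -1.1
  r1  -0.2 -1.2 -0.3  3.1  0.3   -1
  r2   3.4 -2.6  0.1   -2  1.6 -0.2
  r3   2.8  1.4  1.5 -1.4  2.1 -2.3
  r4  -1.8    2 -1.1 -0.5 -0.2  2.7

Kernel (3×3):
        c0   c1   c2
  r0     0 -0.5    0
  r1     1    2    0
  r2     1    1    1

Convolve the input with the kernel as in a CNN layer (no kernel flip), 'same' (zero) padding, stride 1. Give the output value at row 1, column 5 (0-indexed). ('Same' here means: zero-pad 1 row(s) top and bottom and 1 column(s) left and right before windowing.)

0.25

The receptive field on the zero-padded input at this output position is [-1 -1.1 0 / 0.3 -1 0 / 1.6 -0.2 0]. Elementwise product with the kernel and sum: -1.1·-0.5 + 0.3·1 + -1·2 + 1.6·1 + -0.2·1 + 0·1.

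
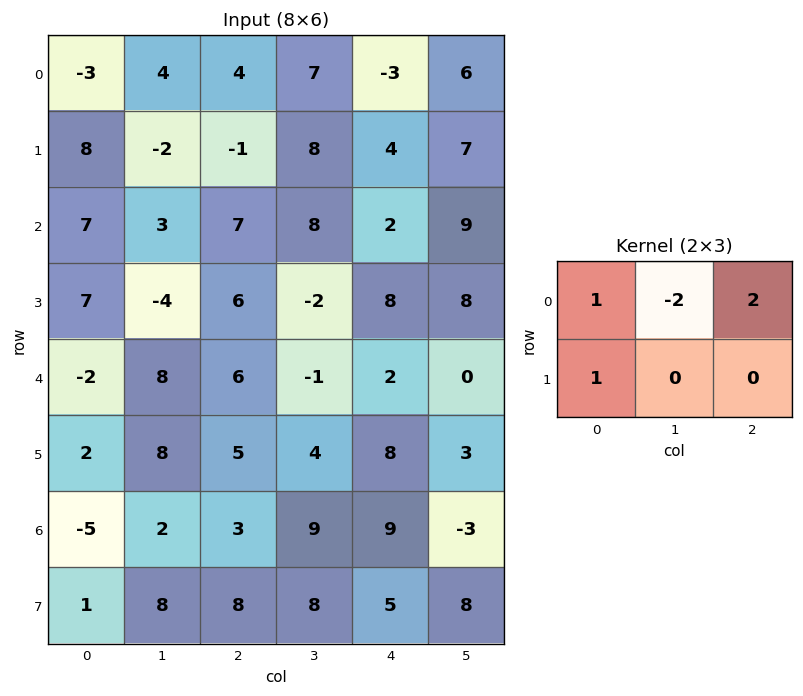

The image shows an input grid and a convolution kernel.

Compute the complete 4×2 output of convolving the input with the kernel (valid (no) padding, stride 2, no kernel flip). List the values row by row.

5 -17
22 1
-4 17
-2 11

Output[0,0]: The receptive field on the input at this output position is [-3 4 4 / 8 -2 -1]. Elementwise product with the kernel and sum: -3·1 + 4·-2 + 4·2 + 8·1.
Output[0,1]: The receptive field on the input at this output position is [4 7 -3 / -1 8 4]. Elementwise product with the kernel and sum: 4·1 + 7·-2 + -3·2 + -1·1.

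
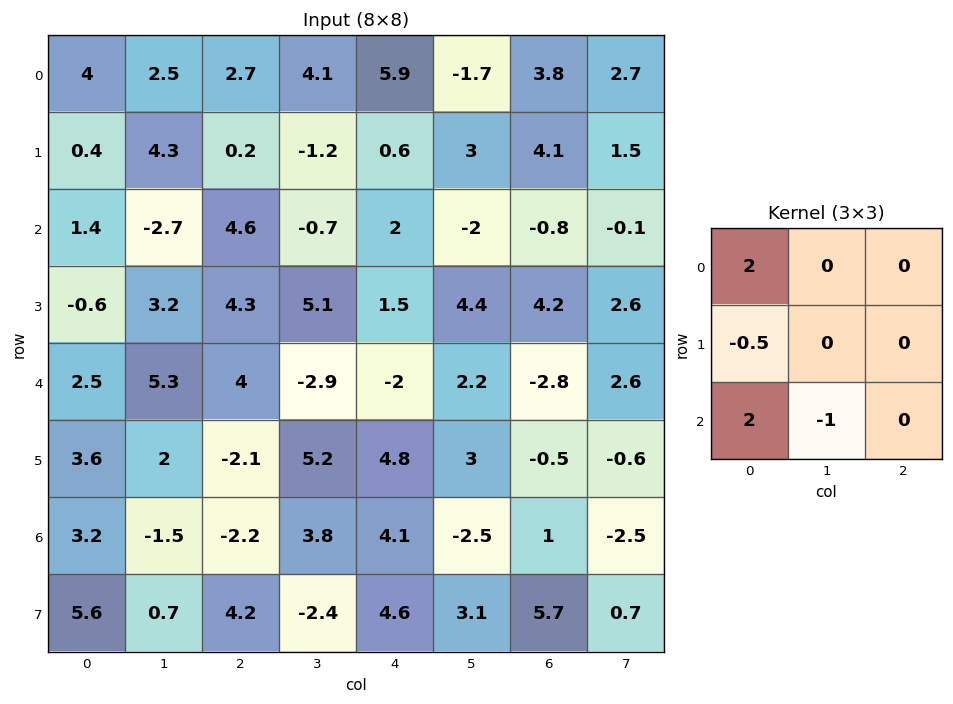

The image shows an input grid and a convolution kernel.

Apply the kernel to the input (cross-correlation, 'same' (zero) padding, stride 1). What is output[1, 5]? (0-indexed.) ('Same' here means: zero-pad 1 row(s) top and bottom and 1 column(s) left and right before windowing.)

The receptive field on the zero-padded input at this output position is [5.9 -1.7 3.8 / 0.6 3 4.1 / 2 -2 -0.8]. Elementwise product with the kernel and sum: 5.9·2 + 0.6·-0.5 + 2·2 + -2·-1.

17.5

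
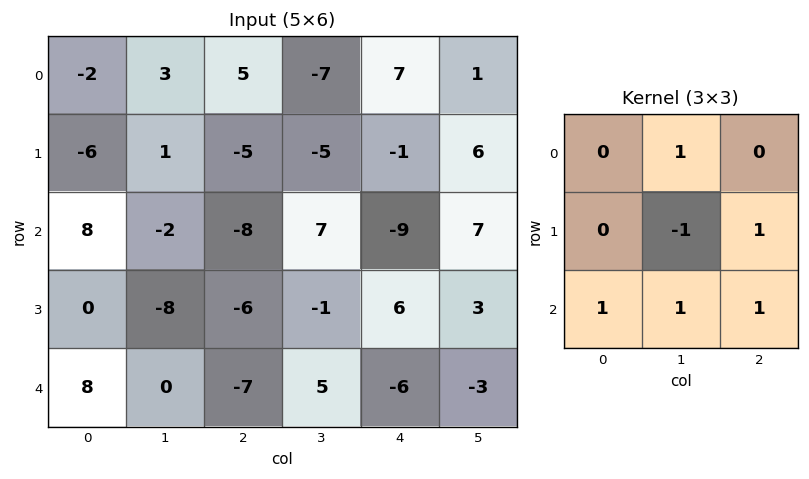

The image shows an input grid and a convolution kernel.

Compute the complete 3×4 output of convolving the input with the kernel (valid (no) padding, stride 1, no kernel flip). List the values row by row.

Output[0,0]: The receptive field on the input at this output position is [-2 3 5 / -6 1 -5 / 8 -2 -8]. Elementwise product with the kernel and sum: 3·1 + 1·-1 + -5·1 + 8·1 + -2·1 + -8·1.

-5 2 -13 19
-19 -5 -22 23
1 -5 6 -16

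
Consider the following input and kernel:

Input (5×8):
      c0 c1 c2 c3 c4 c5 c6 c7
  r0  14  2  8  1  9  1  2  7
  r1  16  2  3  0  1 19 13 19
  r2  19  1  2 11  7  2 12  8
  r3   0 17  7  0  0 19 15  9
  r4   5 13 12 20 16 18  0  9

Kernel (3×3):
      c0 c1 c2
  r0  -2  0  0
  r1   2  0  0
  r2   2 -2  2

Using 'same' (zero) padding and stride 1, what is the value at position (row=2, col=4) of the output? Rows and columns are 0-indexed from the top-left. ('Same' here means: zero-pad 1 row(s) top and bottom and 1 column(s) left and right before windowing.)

The receptive field on the zero-padded input at this output position is [0 1 19 / 11 7 2 / 0 0 19]. Elementwise product with the kernel and sum: 0·-2 + 11·2 + 0·2 + 0·-2 + 19·2.

60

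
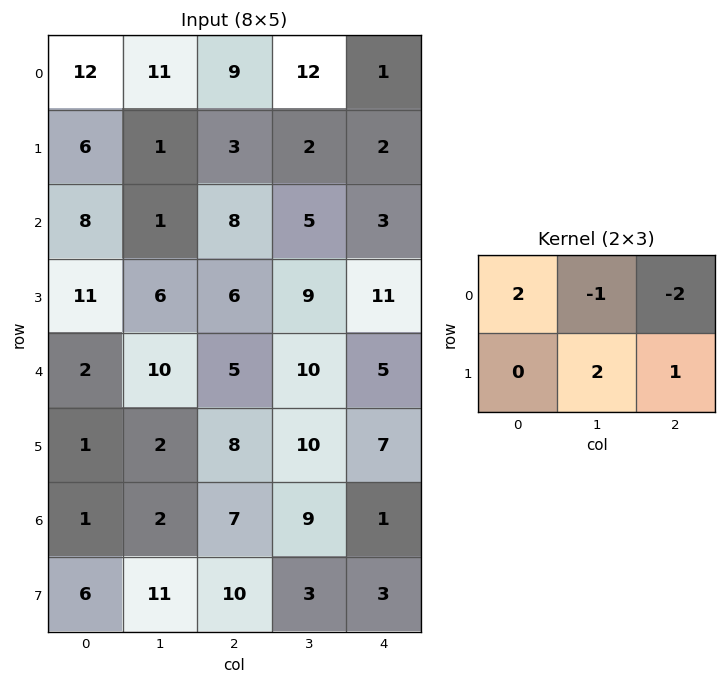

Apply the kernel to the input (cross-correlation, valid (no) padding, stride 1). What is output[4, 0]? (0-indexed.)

-4

The receptive field on the input at this output position is [2 10 5 / 1 2 8]. Elementwise product with the kernel and sum: 2·2 + 10·-1 + 5·-2 + 2·2 + 8·1.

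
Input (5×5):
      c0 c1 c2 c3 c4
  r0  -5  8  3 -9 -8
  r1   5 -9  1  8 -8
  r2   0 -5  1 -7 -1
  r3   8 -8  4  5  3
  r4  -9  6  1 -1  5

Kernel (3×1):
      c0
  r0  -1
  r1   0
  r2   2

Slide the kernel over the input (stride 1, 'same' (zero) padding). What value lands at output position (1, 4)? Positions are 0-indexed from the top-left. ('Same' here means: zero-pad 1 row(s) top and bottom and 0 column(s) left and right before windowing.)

The receptive field on the zero-padded input at this output position is [-8 / -8 / -1]. Elementwise product with the kernel and sum: -8·-1 + -1·2.

6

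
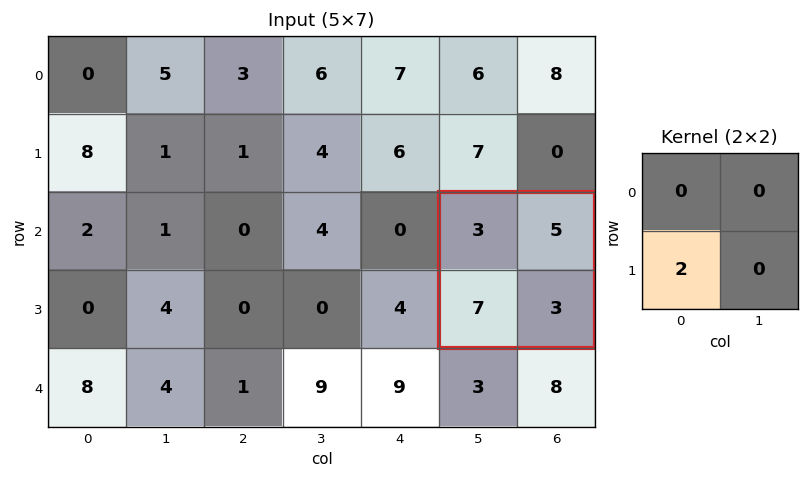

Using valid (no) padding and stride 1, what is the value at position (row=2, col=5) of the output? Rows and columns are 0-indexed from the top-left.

The receptive field on the input at this output position is [3 5 / 7 3]. Elementwise product with the kernel and sum: 7·2.

14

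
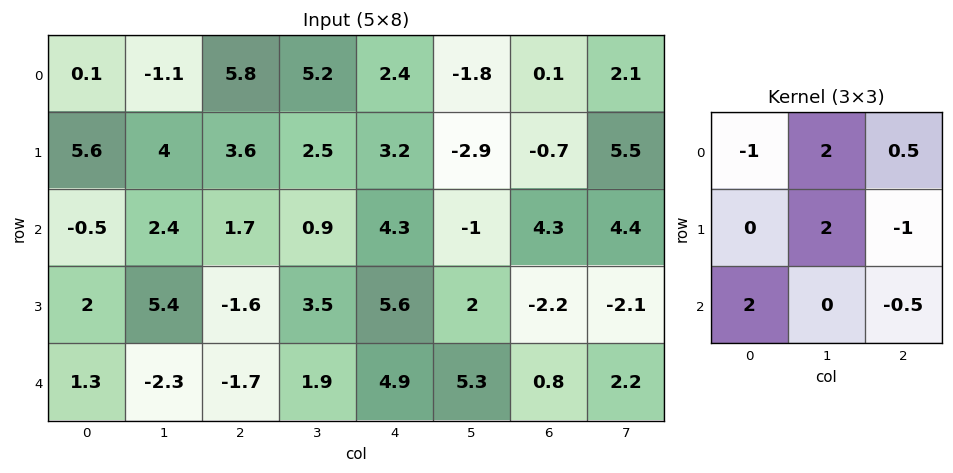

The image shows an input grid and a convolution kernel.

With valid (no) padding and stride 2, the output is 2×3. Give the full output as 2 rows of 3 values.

Output[0,0]: The receptive field on the input at this output position is [0.1 -1.1 5.8 / 5.6 4 3.6 / -0.5 2.4 1.7]. Elementwise product with the kernel and sum: 0.1·-1 + -1.1·2 + 5.8·0.5 + 4·2 + 3.6·-1 + -0.5·2 + 1.7·-0.5.

3.15 8.85 -4.6
22 -2.2 11.45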